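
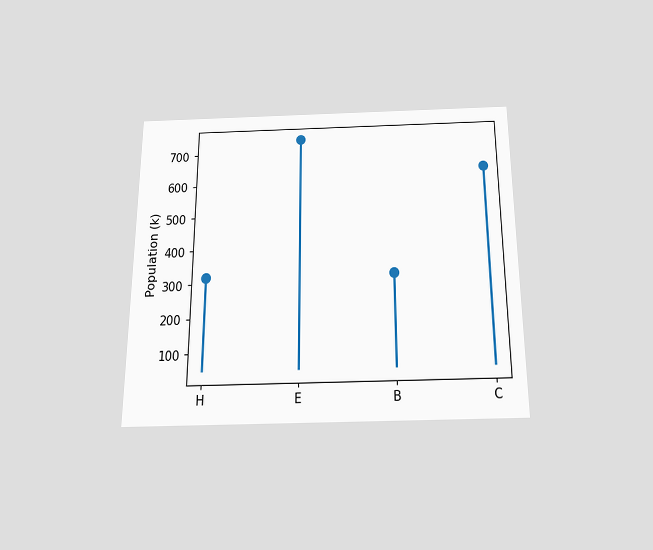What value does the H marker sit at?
318k

The chart is viewed slightly from below. The H marker sits at 318k.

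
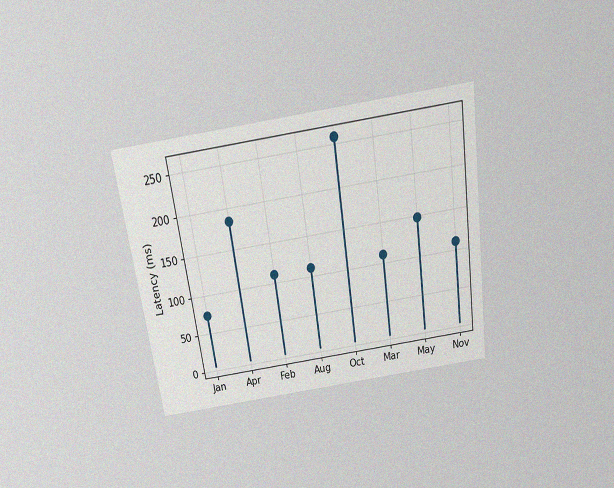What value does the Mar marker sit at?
111ms

The chart is tilted about 8° counter-clockwise and viewed slightly from above, with some photo noise. The Mar marker sits at 111ms.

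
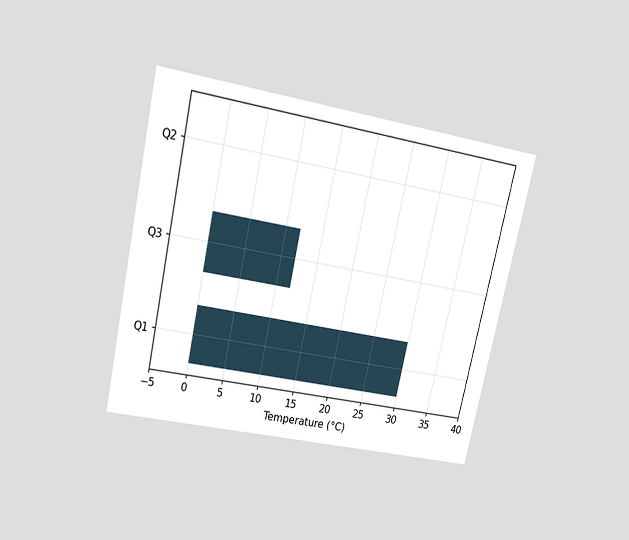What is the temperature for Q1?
30°C

The chart is tilted about 12° clockwise and viewed slightly from above. Reading along the chart's x-axis, the Q1 bar reaches 30°C.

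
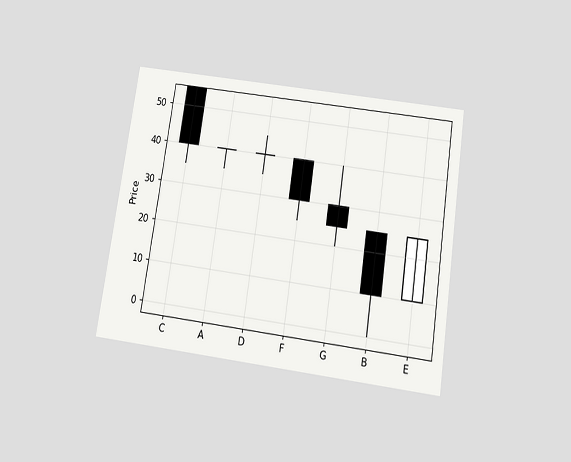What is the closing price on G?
25

The chart is tilted about 9° clockwise and viewed slightly from below. The G candle closes at 25.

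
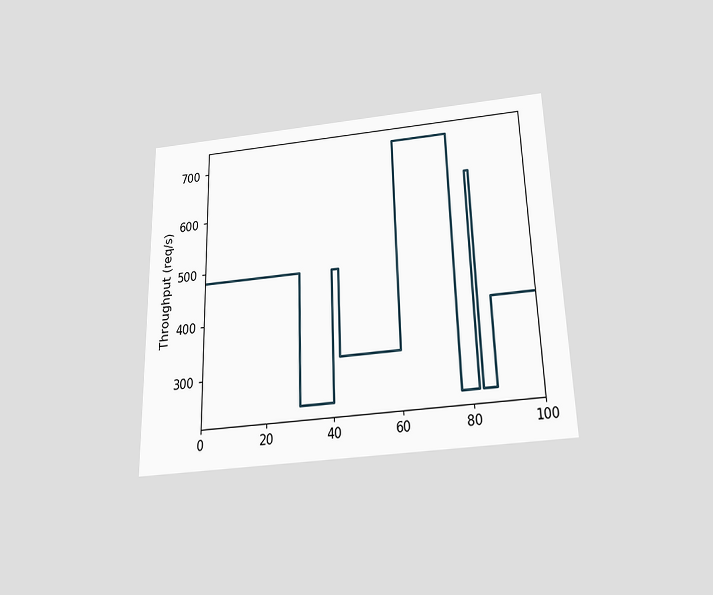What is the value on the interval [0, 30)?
The chart is viewed slightly from below. On [0, 30) the step sits at 480req/s.

480req/s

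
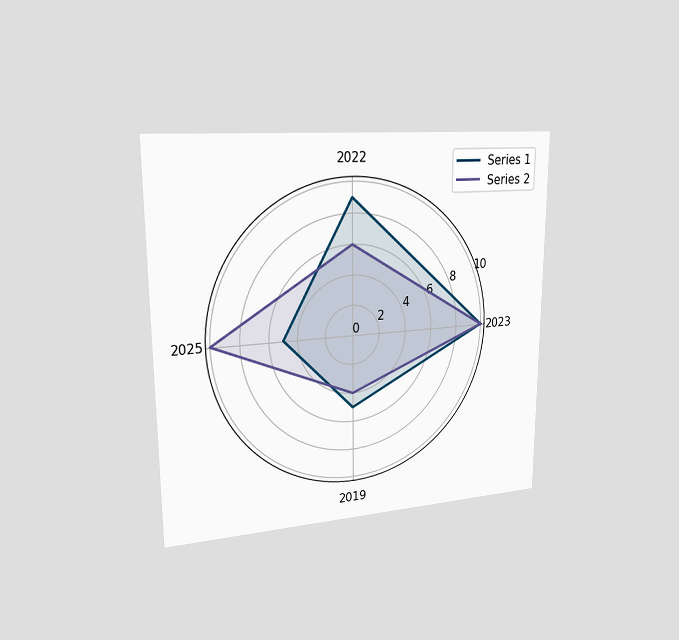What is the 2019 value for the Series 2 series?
4

The chart is viewed slightly from the left. On the 2019 axis, Series 2 reaches 4.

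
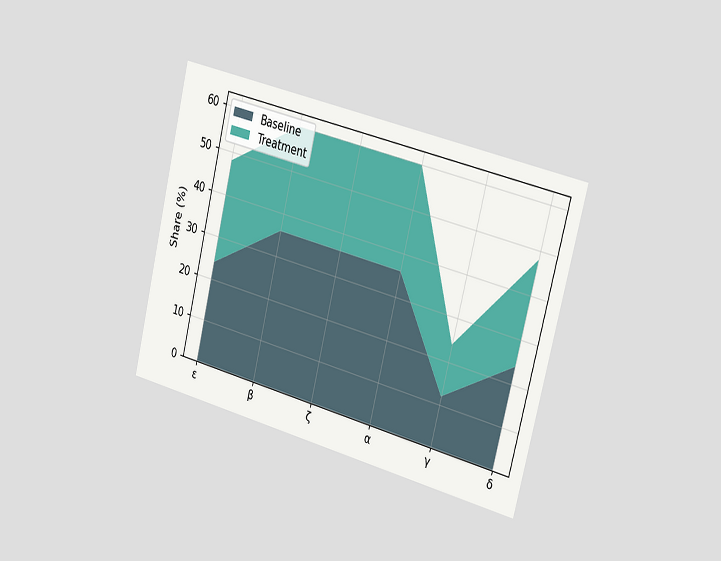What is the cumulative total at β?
60%

The chart is tilted about 14° clockwise and viewed slightly from the right. The stacked total at β reaches 60%.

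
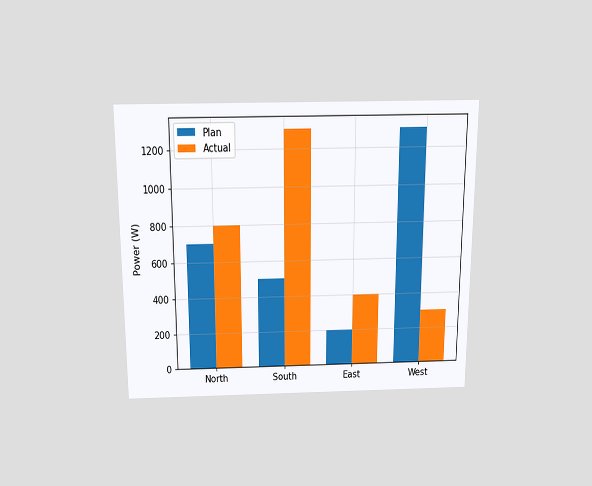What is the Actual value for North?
800W

The chart is viewed slightly from above. The Actual bar at North reaches 800W on the y-axis.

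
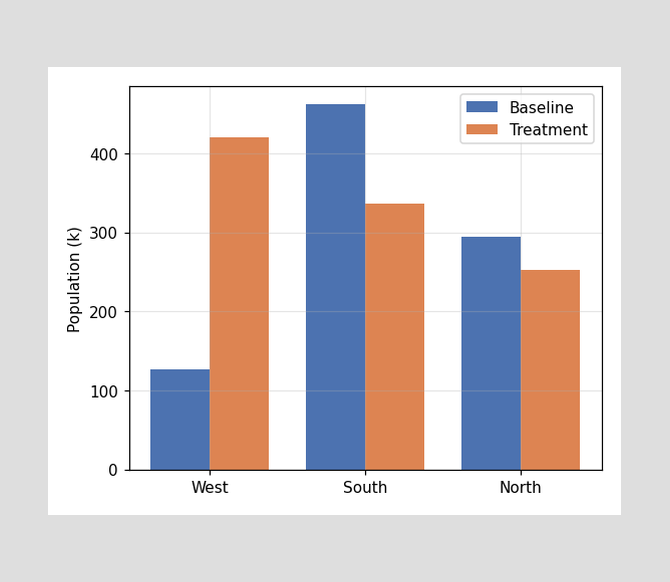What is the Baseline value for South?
The Baseline bar at South reaches 462k on the y-axis.

462k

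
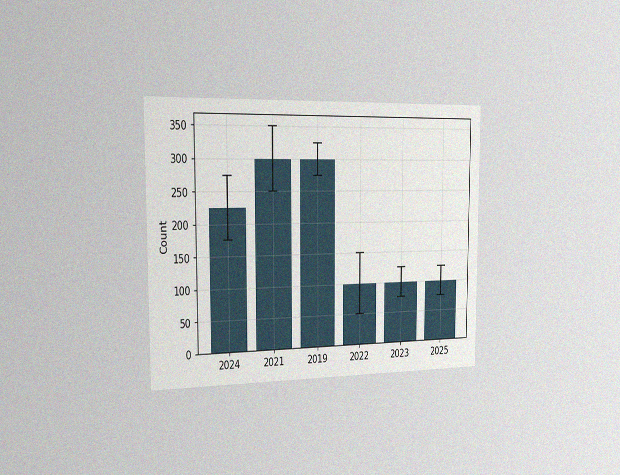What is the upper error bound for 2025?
125

The chart is viewed slightly from the left, with some photo noise. The 2025 bar's upper whisker reaches 125.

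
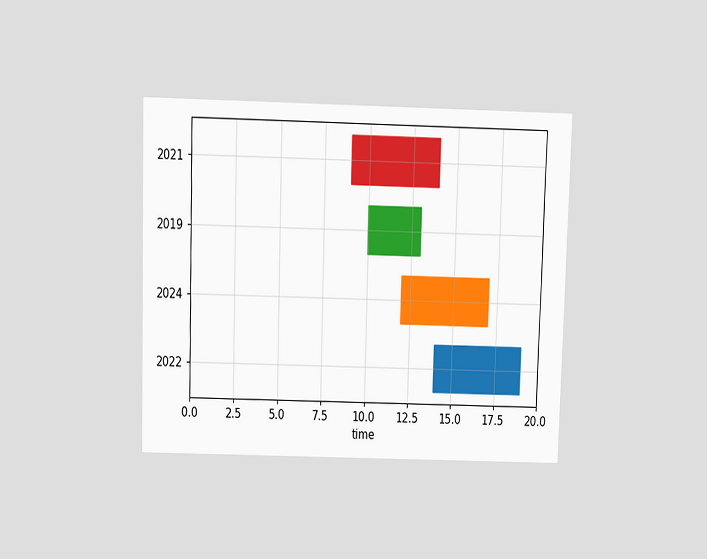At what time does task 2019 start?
The chart is viewed slightly from above. The 2019 bar begins at t=10.

10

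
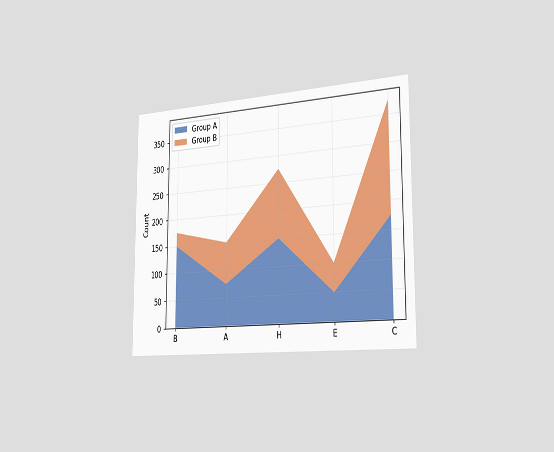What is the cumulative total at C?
375

The chart is viewed slightly from the right. The stacked total at C reaches 375.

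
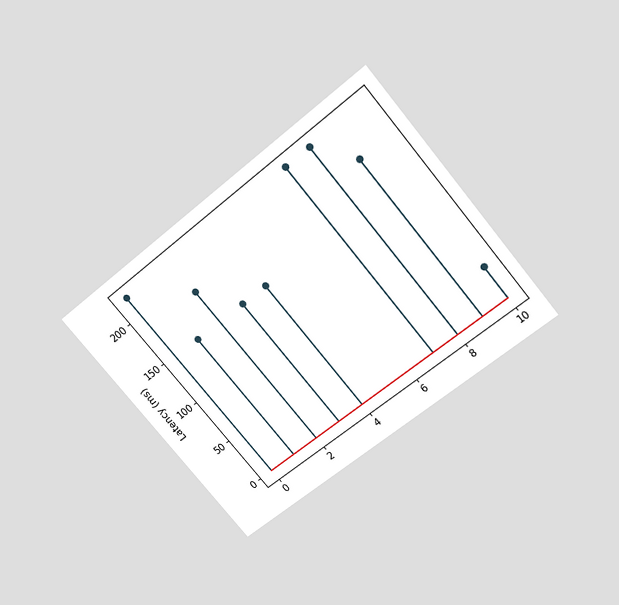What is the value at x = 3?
148ms

The chart is tilted about 40° counter-clockwise and viewed slightly from above. The stem at x=3 reaches 148ms.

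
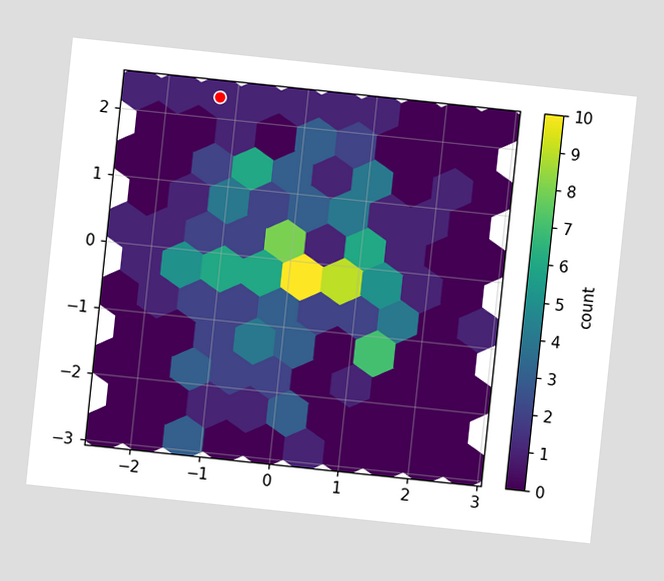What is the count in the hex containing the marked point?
1

The chart is tilted about 6° clockwise. The marked hex reads 1 on the colorbar.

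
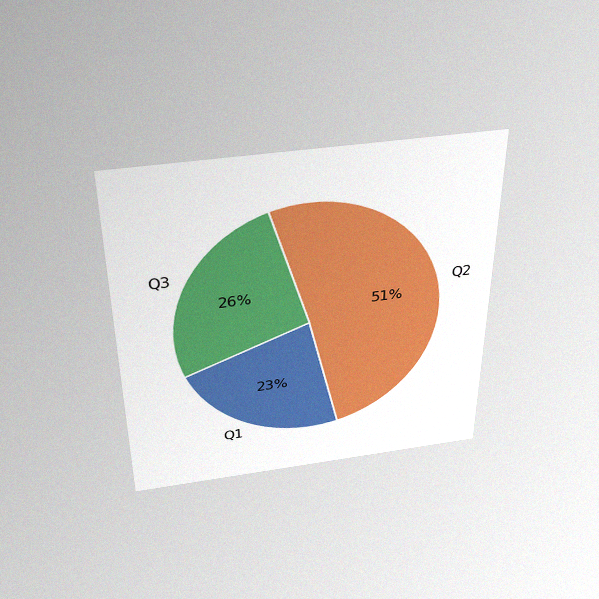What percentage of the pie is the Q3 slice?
26%

The chart is viewed slightly from above, with some photo noise. The Q3 slice takes up 26% of the pie.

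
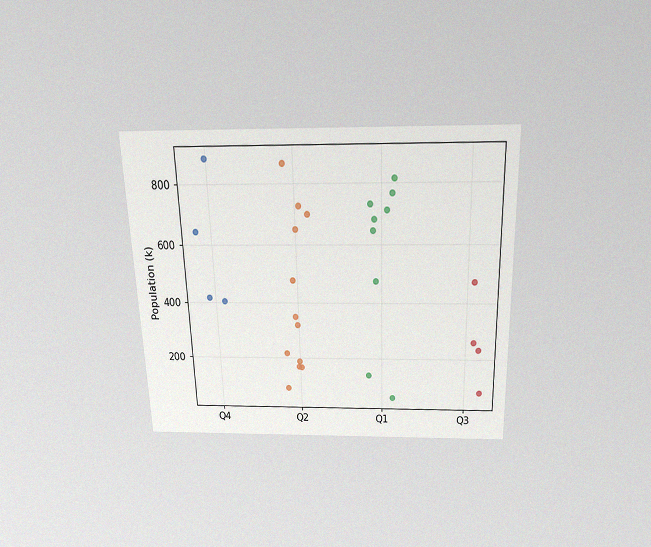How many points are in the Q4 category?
4

The chart is viewed slightly from above, with some photo noise. Counting the markers in the Q4 column gives 4.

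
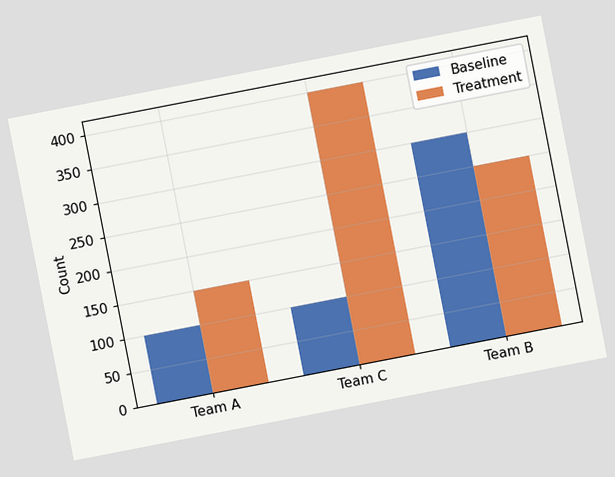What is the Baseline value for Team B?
300

The chart is tilted about 11° counter-clockwise. The Baseline bar at Team B reaches 300 on the y-axis.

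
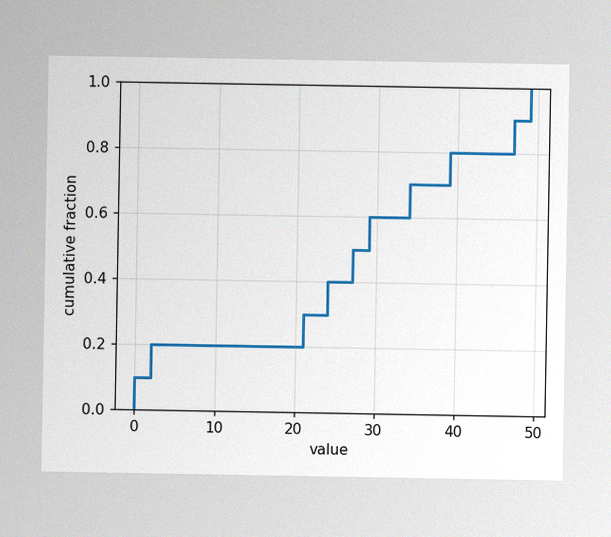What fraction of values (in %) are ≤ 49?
The image has some photo noise and uneven lighting. At x=49 the ECDF step is at 100%.

100%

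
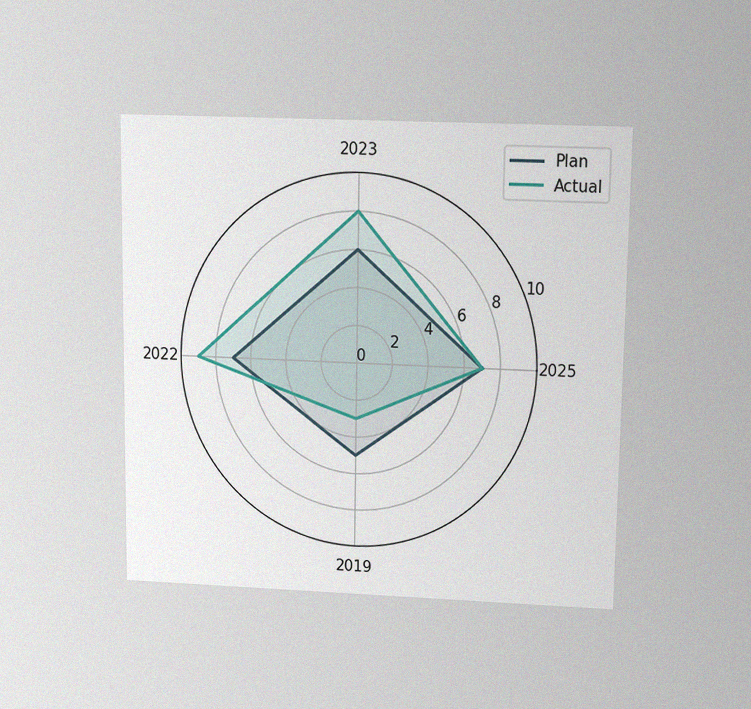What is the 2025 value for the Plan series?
7

The chart is viewed slightly from above, with some photo noise. On the 2025 axis, Plan reaches 7.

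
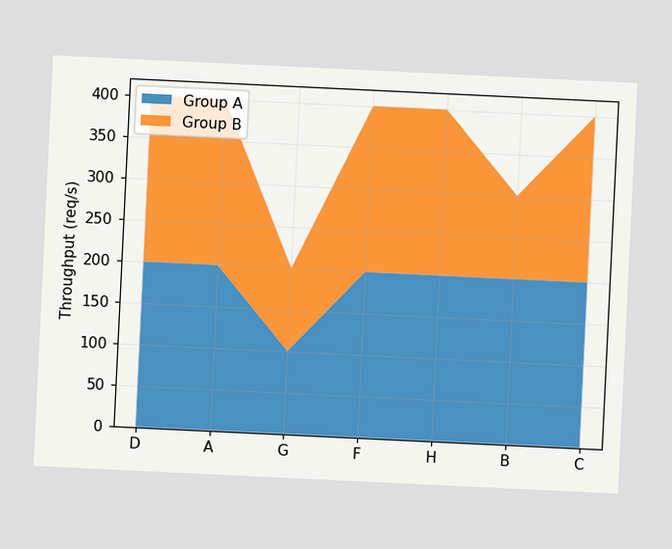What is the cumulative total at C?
400req/s

The chart is tilted about 3° clockwise. The stacked total at C reaches 400req/s.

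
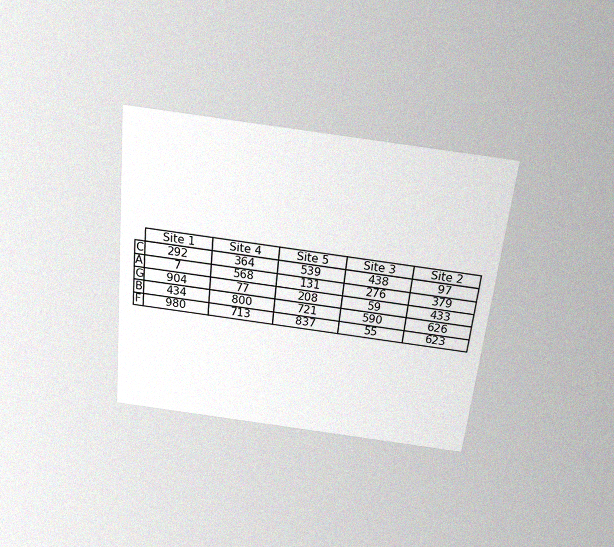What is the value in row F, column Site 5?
The chart is tilted about 6° clockwise and viewed slightly from above, with some photo noise. The (F, Site 5) cell reads 837.

837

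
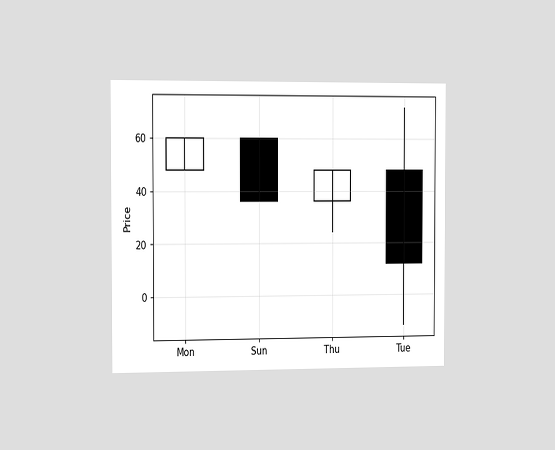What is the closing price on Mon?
The chart is viewed slightly from the left. The Mon candle closes at 60.

60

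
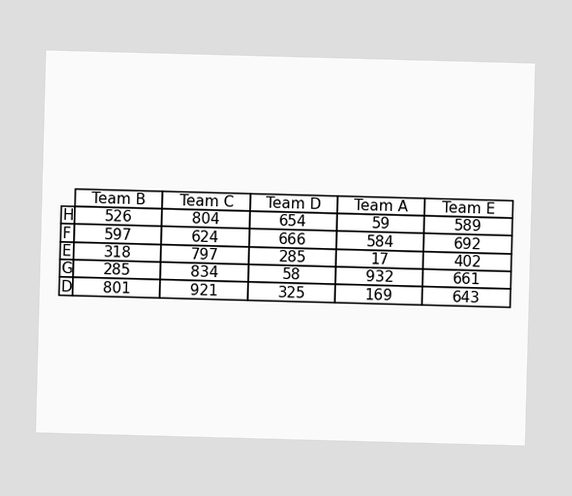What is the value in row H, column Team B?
The (H, Team B) cell reads 526.

526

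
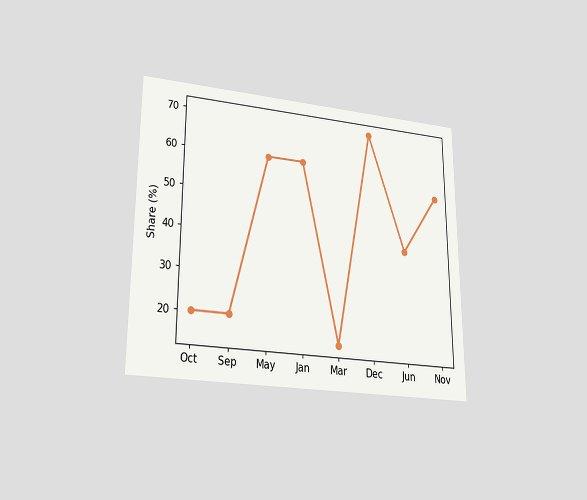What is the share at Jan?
60%

The chart is viewed slightly from below. At Jan, the line is at 60%.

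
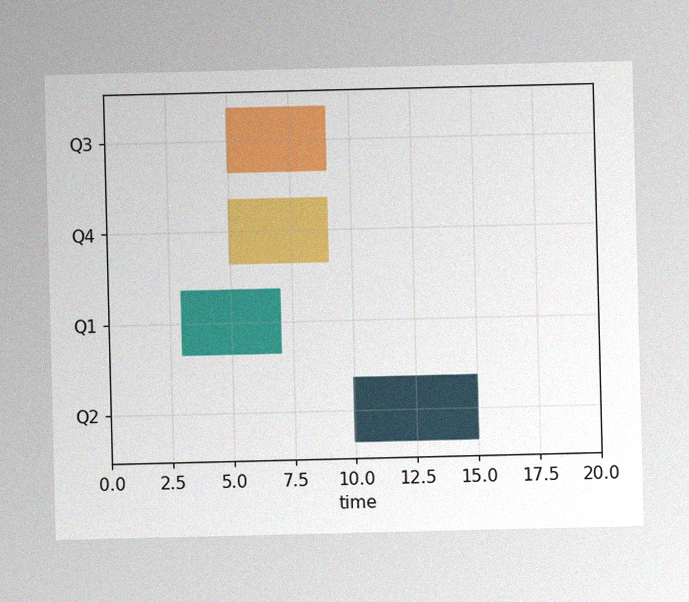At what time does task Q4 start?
The image has some photo noise and uneven lighting. The Q4 bar begins at t=5.

5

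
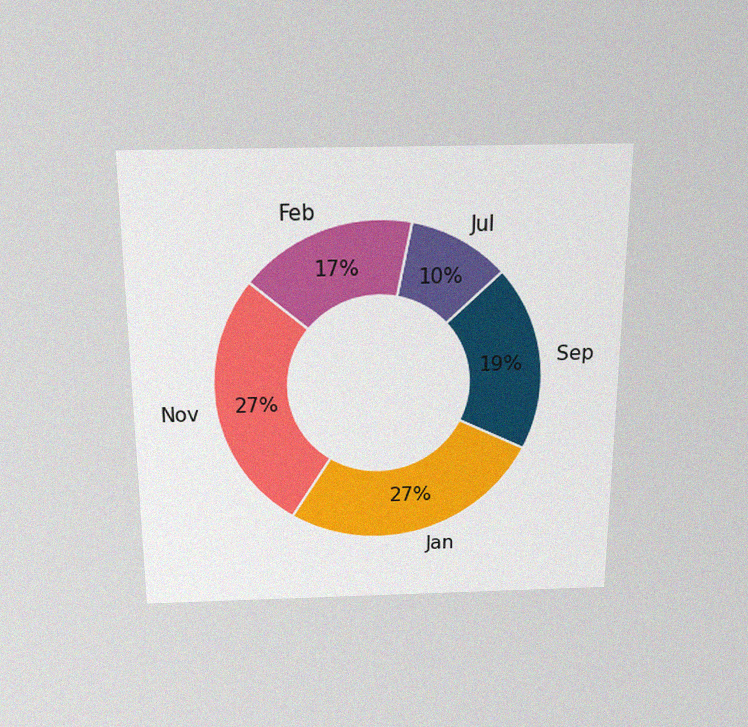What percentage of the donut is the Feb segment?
17%

The chart is viewed slightly from above, with some photo noise. The Feb segment takes up 17% of the ring.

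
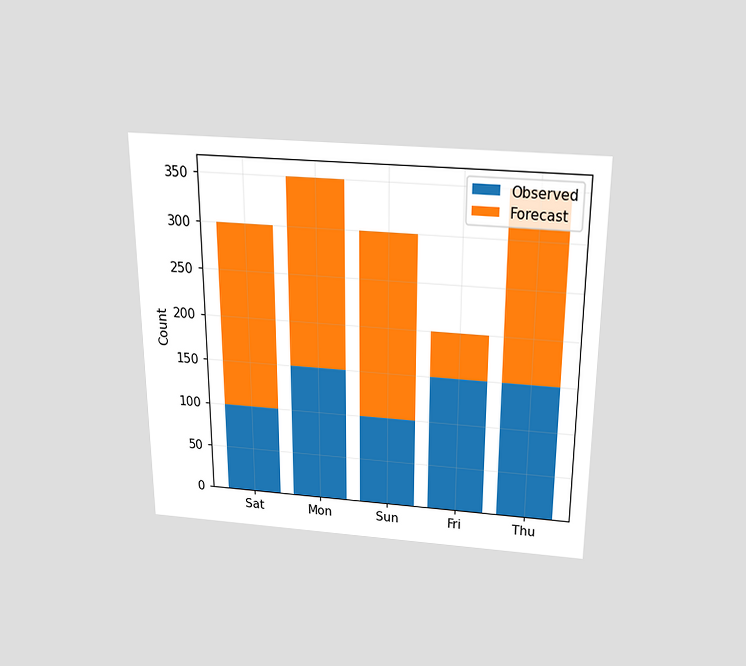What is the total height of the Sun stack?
The chart is viewed slightly from above. The Sun stack's top reaches 300 on the y-axis.

300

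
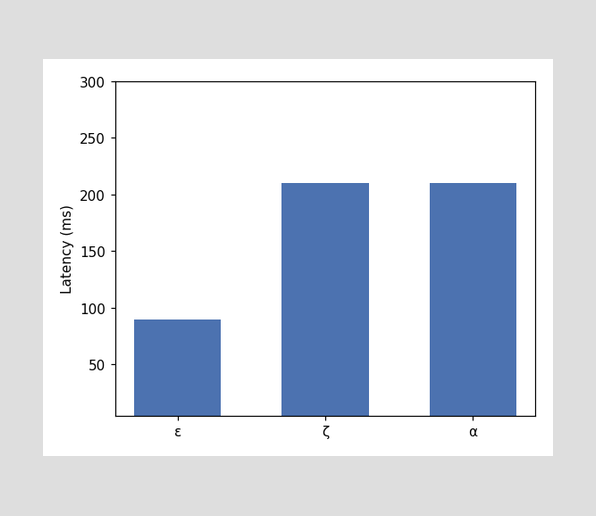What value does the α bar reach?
Reading along the chart's y-axis, the α bar reaches 210ms.

210ms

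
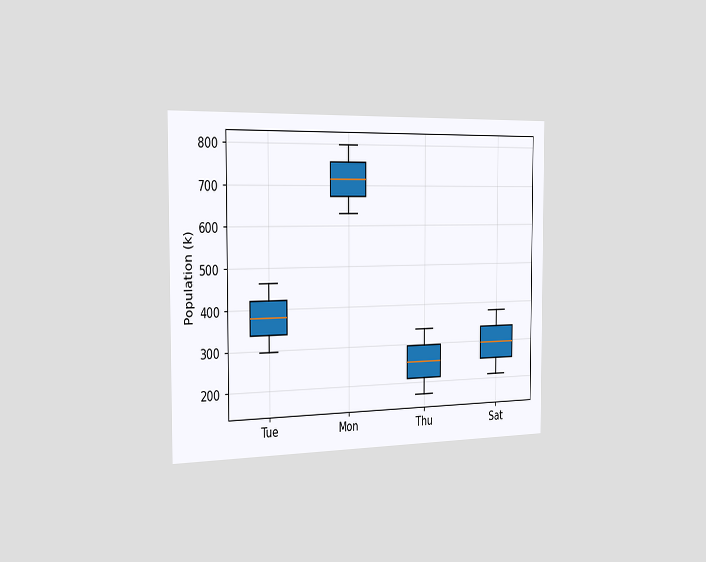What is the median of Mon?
714k

The chart is viewed slightly from the left. The median line in the Mon box sits at 714k.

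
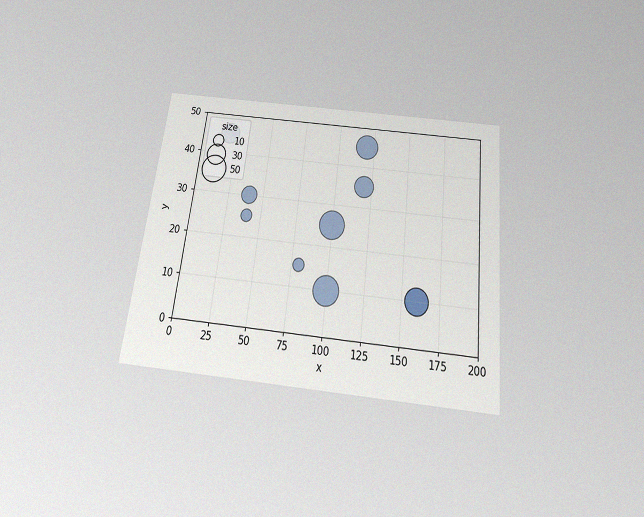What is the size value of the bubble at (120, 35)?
The chart is tilted about 7° clockwise and viewed slightly from below, with some photo noise. Matching the bubble at (120, 35) against the size legend gives 30.

30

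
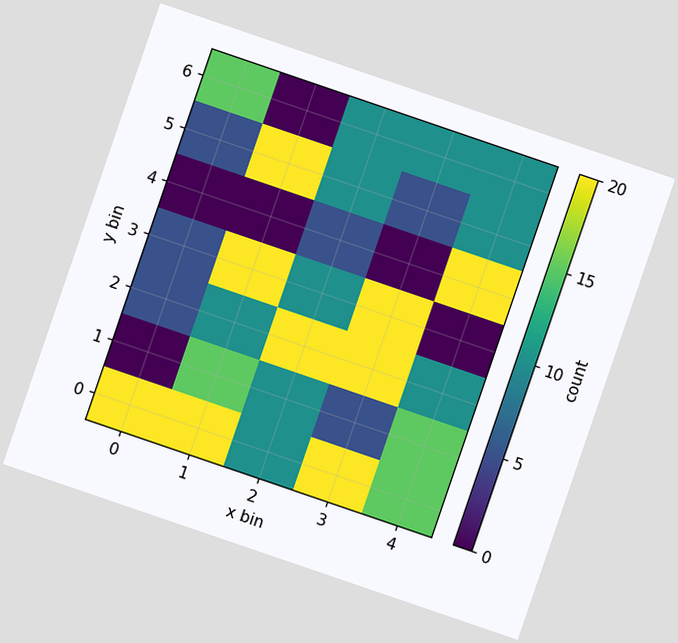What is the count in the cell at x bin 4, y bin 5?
The chart is tilted about 19° clockwise. Matching the cell (4, 5) against the colorbar gives 10.

10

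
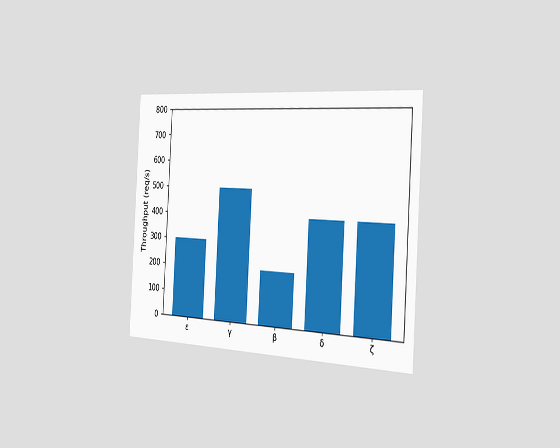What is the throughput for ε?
The chart is tilted about 3° clockwise and viewed slightly from the right. Reading along the chart's y-axis, the ε bar reaches 300req/s.

300req/s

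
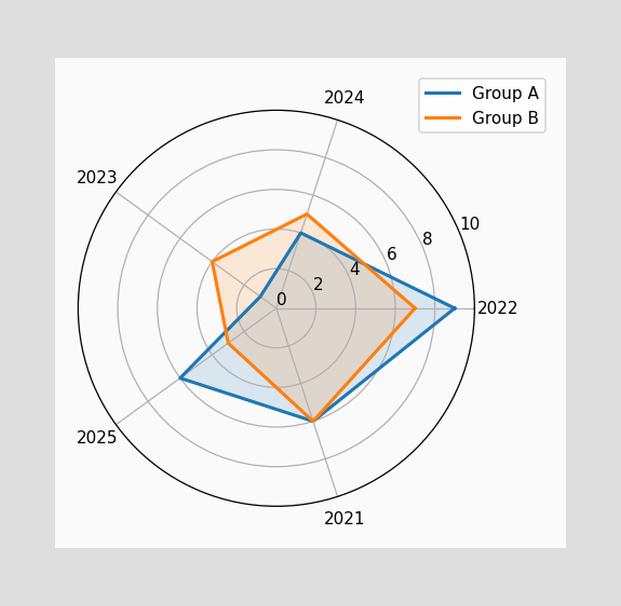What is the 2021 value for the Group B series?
6

On the 2021 axis, Group B reaches 6.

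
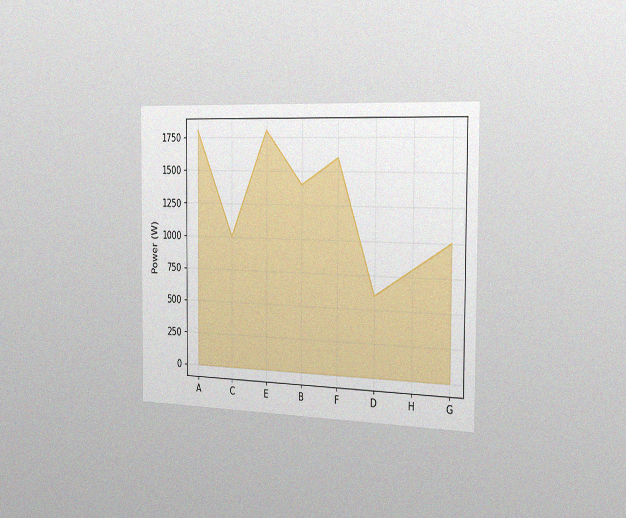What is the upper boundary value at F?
1600W

The chart is viewed slightly from the right, with some photo noise. At F the upper boundary is at 1600W.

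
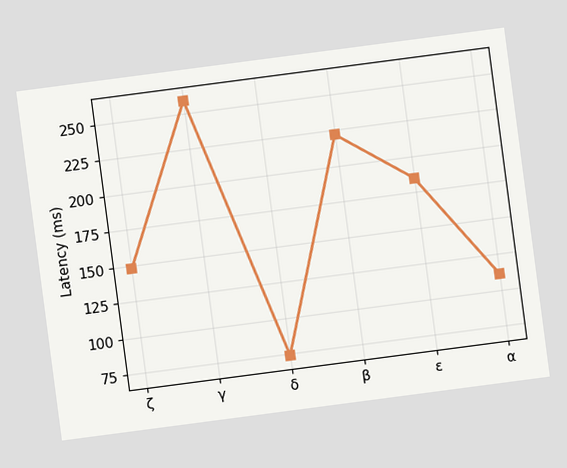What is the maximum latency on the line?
259ms

The chart is tilted about 7° counter-clockwise. The highest point is at γ, and reading across to the y-axis gives 259ms.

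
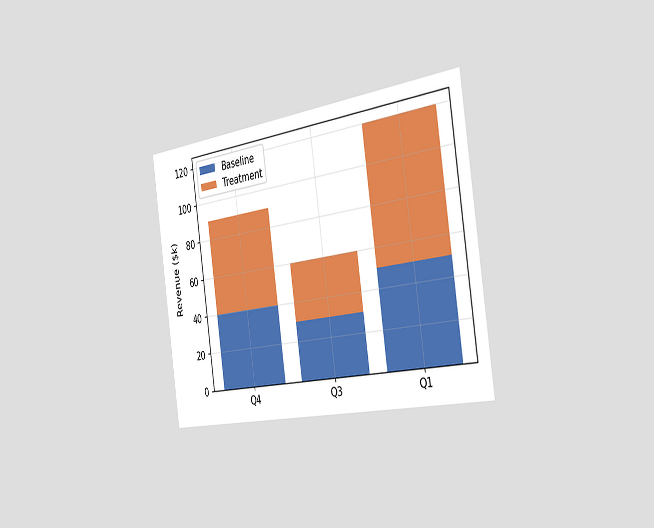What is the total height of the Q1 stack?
The chart is tilted about 8° counter-clockwise and viewed slightly from the right. The Q1 stack's top reaches $120k on the y-axis.

$120k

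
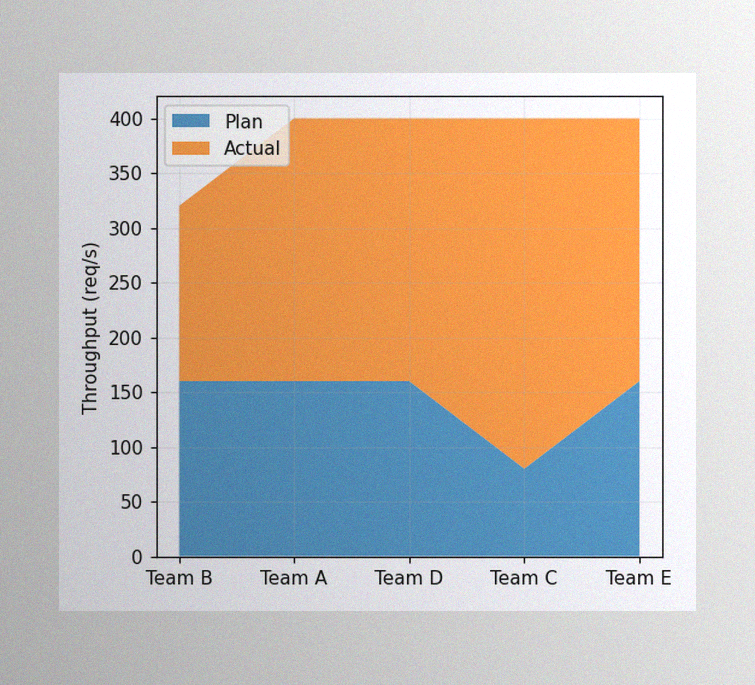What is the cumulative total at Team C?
The image has some photo noise and uneven lighting. The stacked total at Team C reaches 400req/s.

400req/s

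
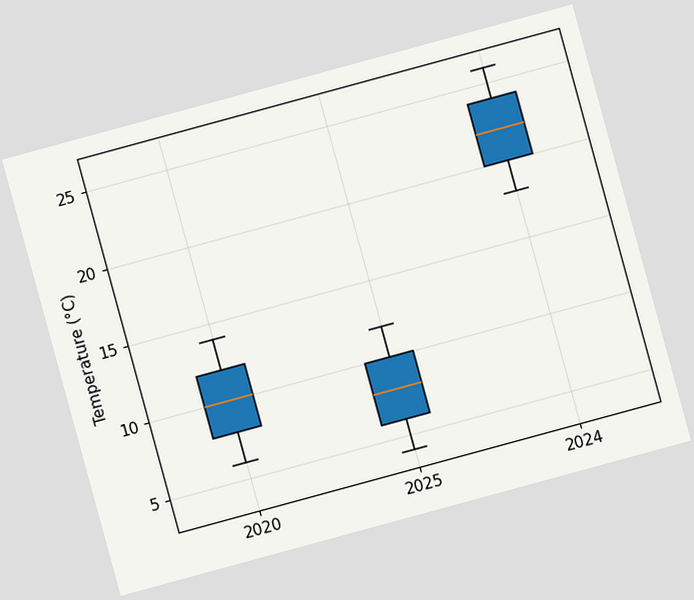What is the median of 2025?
8°C

The chart is tilted about 15° counter-clockwise. The median line in the 2025 box sits at 8°C.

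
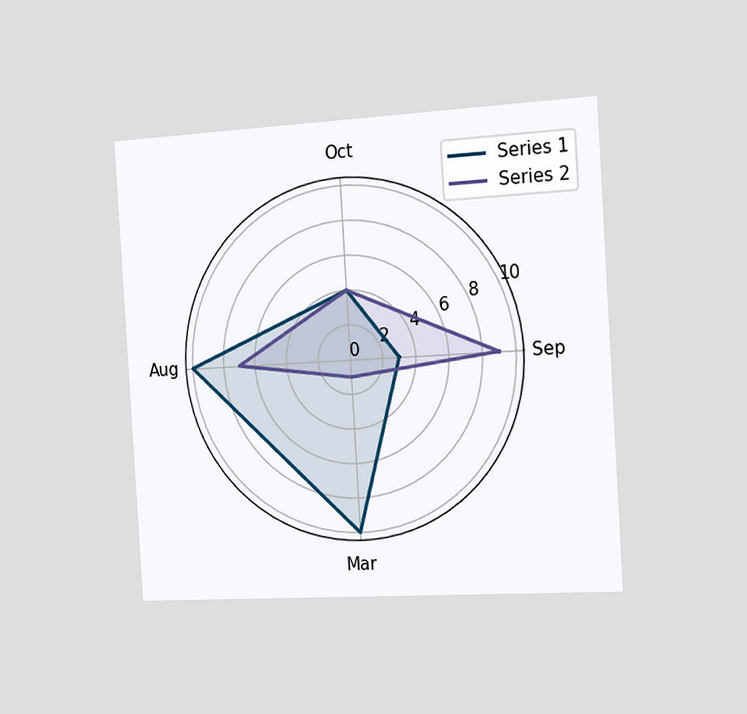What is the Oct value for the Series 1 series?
4

The chart is tilted about 4° counter-clockwise and viewed slightly from the right. On the Oct axis, Series 1 reaches 4.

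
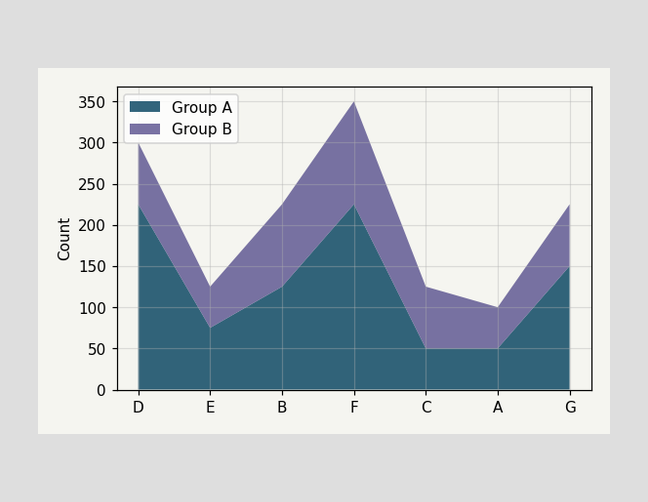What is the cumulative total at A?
100

The stacked total at A reaches 100.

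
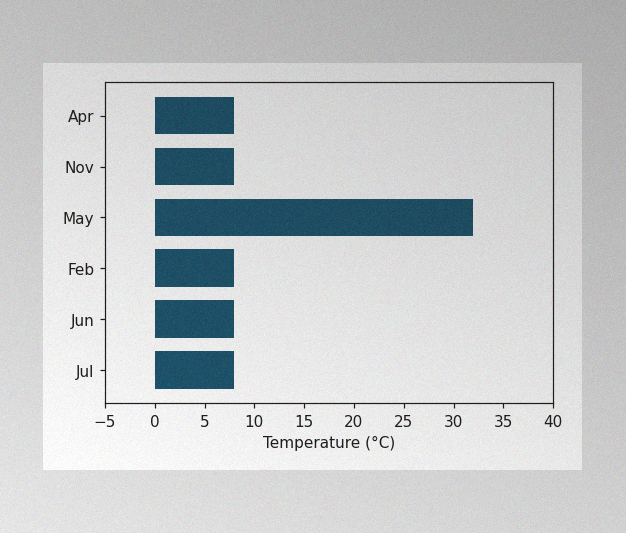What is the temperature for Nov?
The image has some photo noise and uneven lighting. Reading along the chart's x-axis, the Nov bar reaches 8°C.

8°C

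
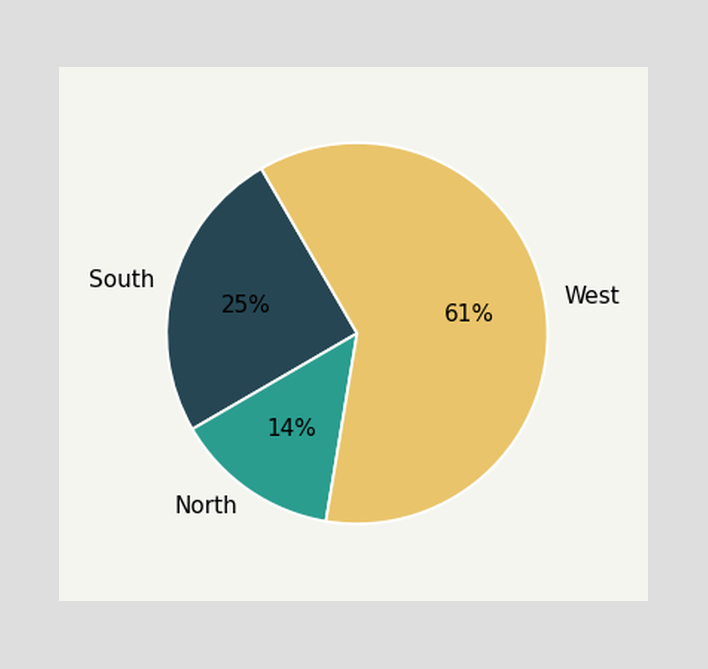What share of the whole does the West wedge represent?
The West slice takes up 61% of the pie.

61%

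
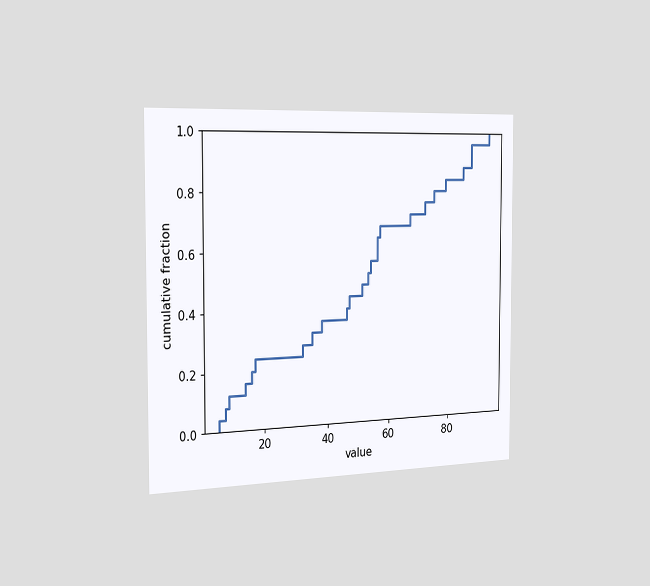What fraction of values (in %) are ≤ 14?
The chart is viewed slightly from the left. At x=14 the ECDF step is at 16%.

16%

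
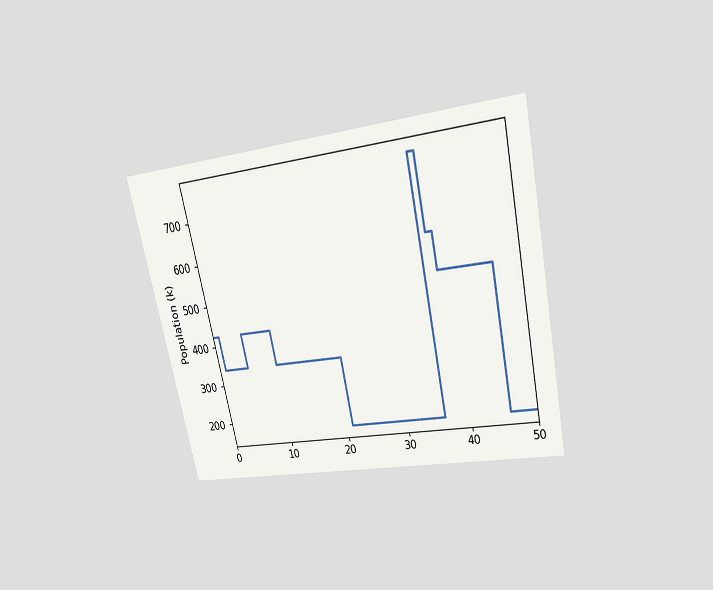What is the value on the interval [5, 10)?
The chart is tilted about 12° counter-clockwise and viewed slightly from above. On [5, 10) the step sits at 425k.

425k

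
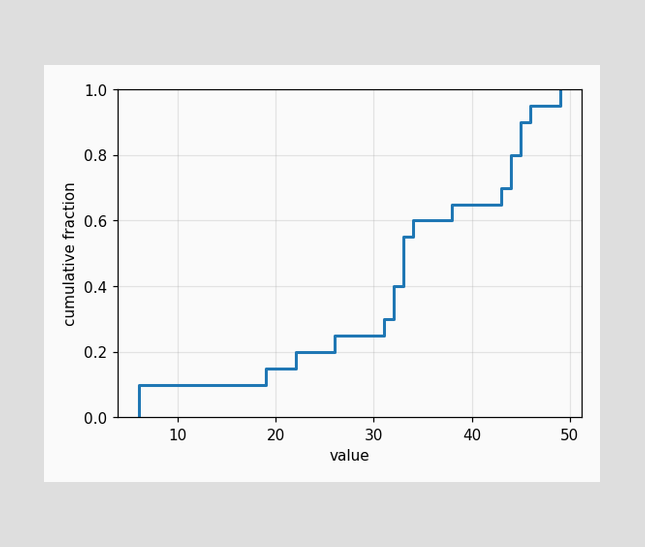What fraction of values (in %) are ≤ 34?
At x=34 the ECDF step is at 60%.

60%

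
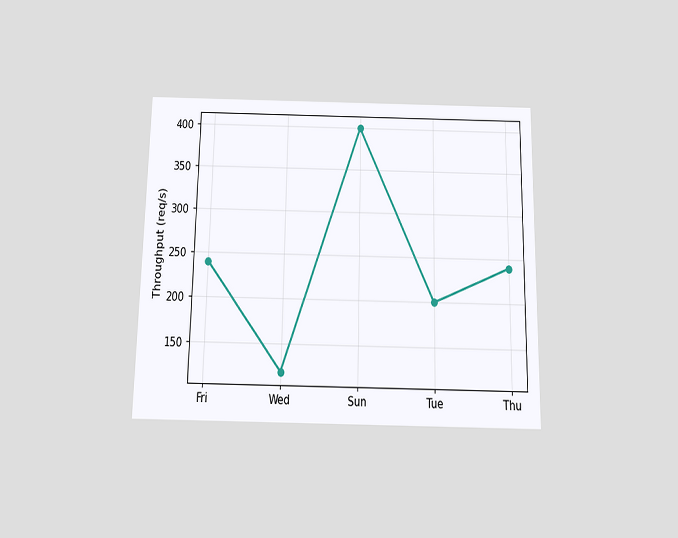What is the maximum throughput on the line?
400req/s

The chart is viewed slightly from below. The highest point is at Sun, and reading across to the y-axis gives 400req/s.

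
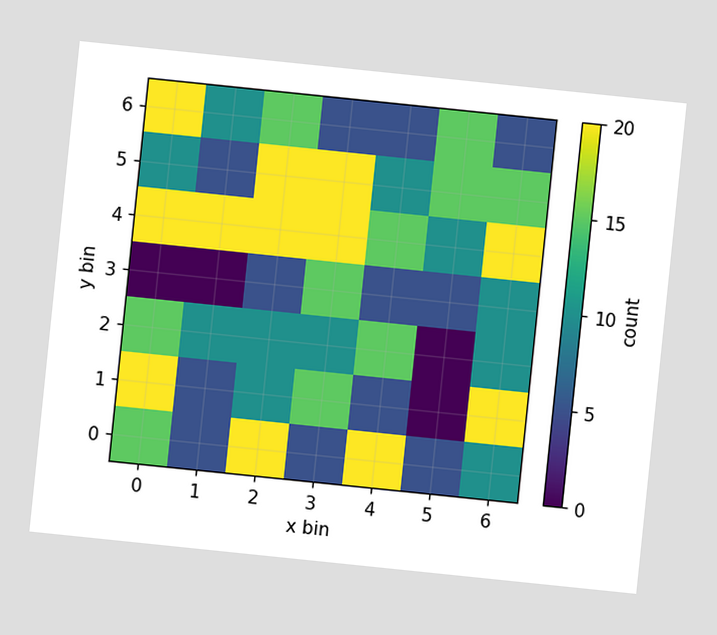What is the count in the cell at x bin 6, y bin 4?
The chart is tilted about 6° clockwise. Matching the cell (6, 4) against the colorbar gives 20.

20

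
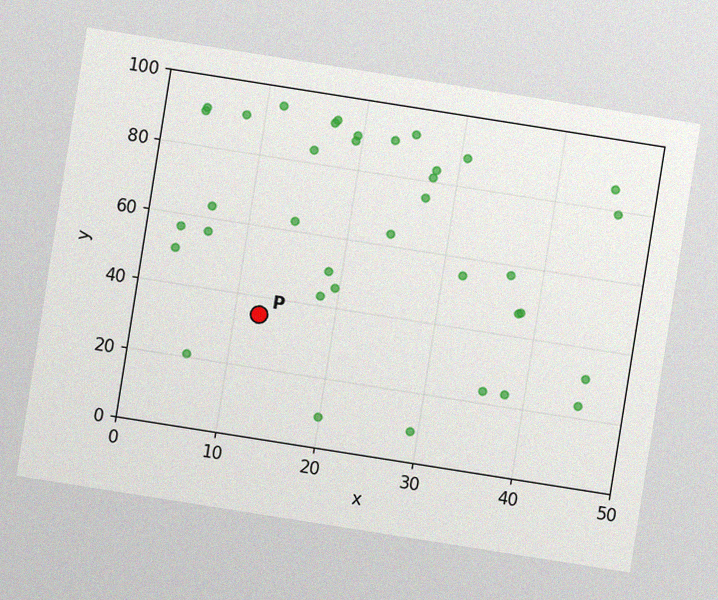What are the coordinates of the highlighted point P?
The chart is tilted about 9° clockwise, with some photo noise. Following the gridlines from P to each axis, P sits at (12.5, 35).

(12.5, 35)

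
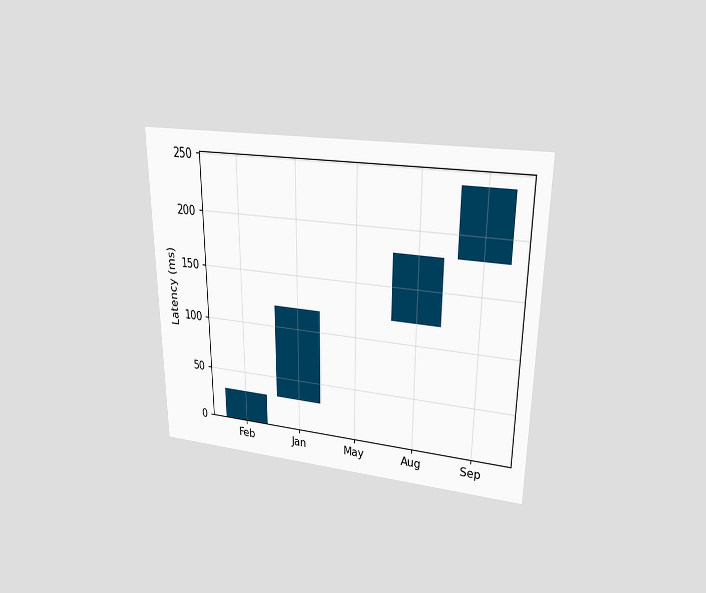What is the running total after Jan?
The chart is viewed at a slight angle. After Jan the running total reaches 120ms.

120ms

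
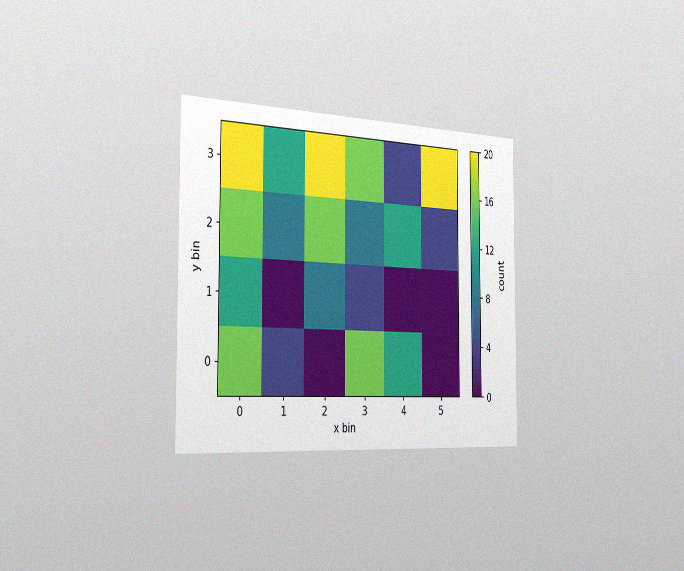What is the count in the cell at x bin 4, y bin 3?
4

The chart is viewed slightly from the left, with some photo noise. Matching the cell (4, 3) against the colorbar gives 4.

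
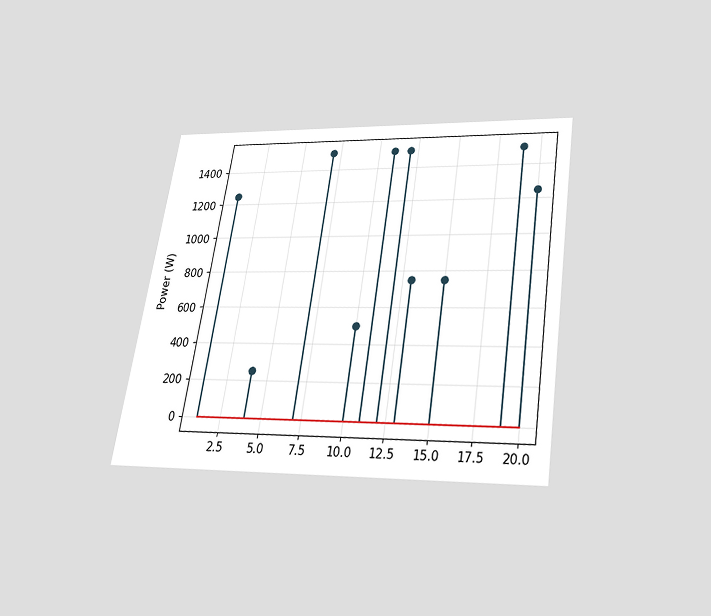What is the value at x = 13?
The chart is tilted about 9° clockwise and viewed slightly from below. The stem at x=13 reaches 750W.

750W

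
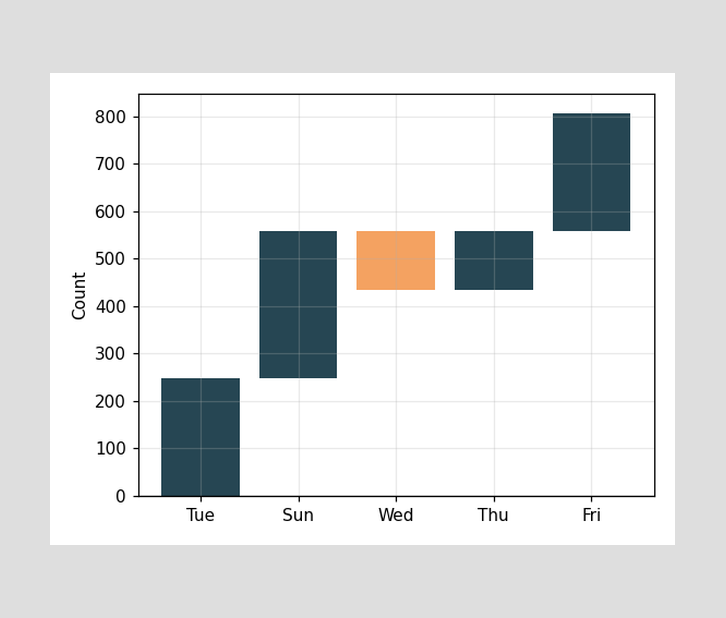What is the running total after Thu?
558

After Thu the running total reaches 558.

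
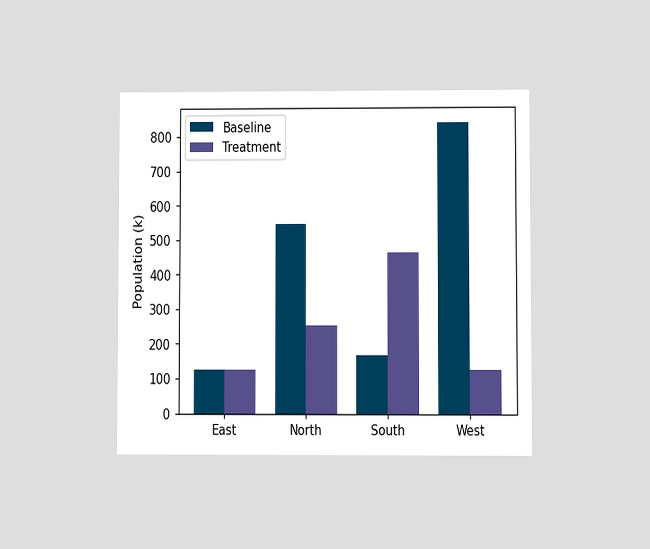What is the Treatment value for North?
252k

The chart is viewed at a slight angle. The Treatment bar at North reaches 252k on the y-axis.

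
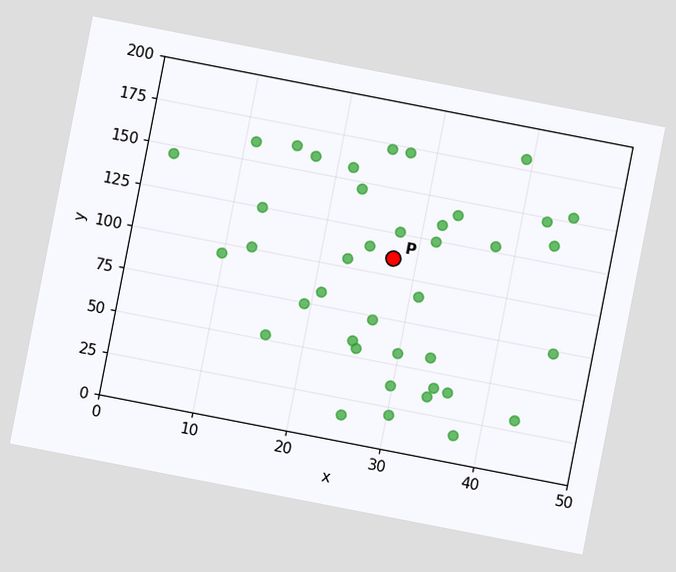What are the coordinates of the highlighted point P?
(27.5, 110)

The chart is tilted about 11° clockwise. Following the gridlines from P to each axis, P sits at (27.5, 110).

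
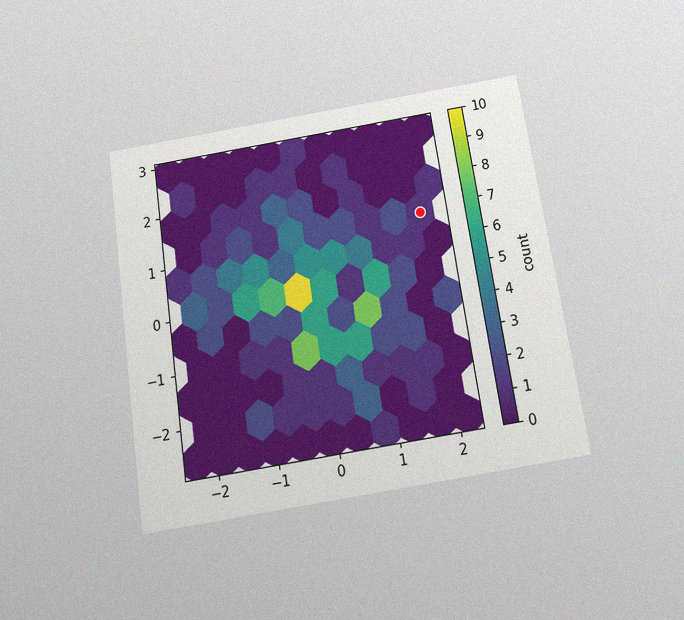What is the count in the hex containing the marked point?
The chart is tilted about 8° counter-clockwise and viewed slightly from below, with some photo noise. The marked hex reads 1 on the colorbar.

1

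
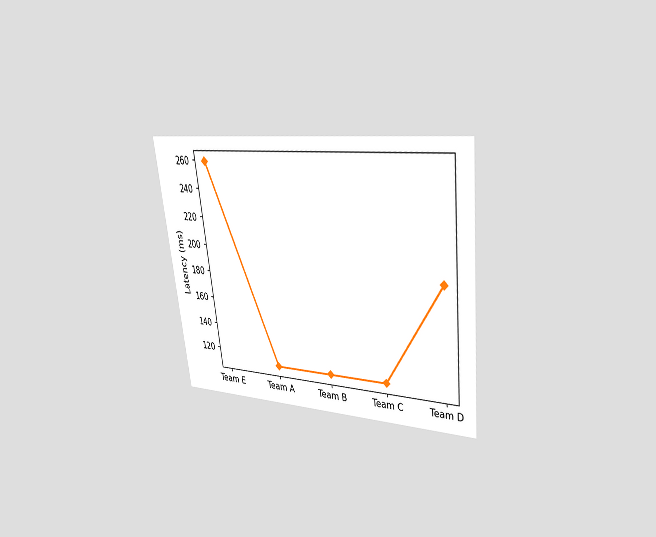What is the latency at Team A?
The chart is tilted about 7° counter-clockwise and viewed at a slight angle. At Team A, the line is at 111ms.

111ms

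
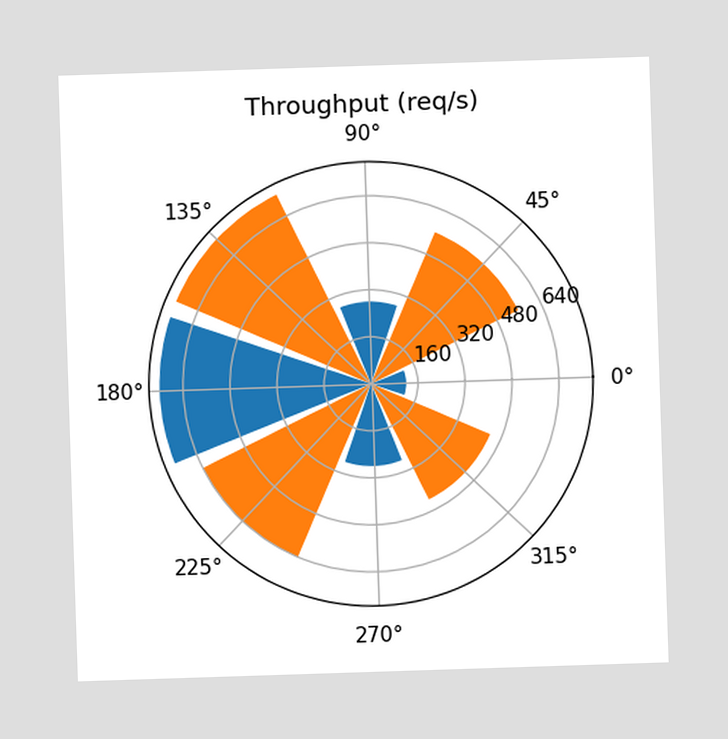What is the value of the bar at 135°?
The bar at 135° reaches 720req/s on the radial axis.

720req/s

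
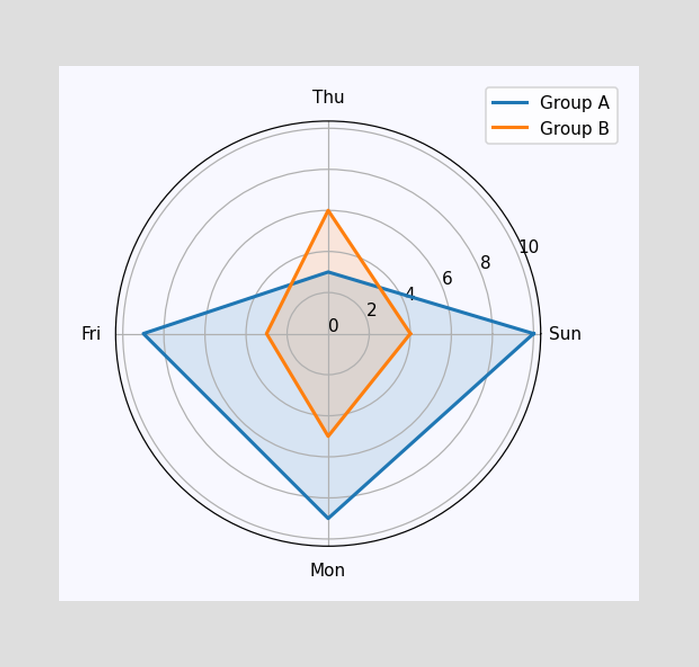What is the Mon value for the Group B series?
5

On the Mon axis, Group B reaches 5.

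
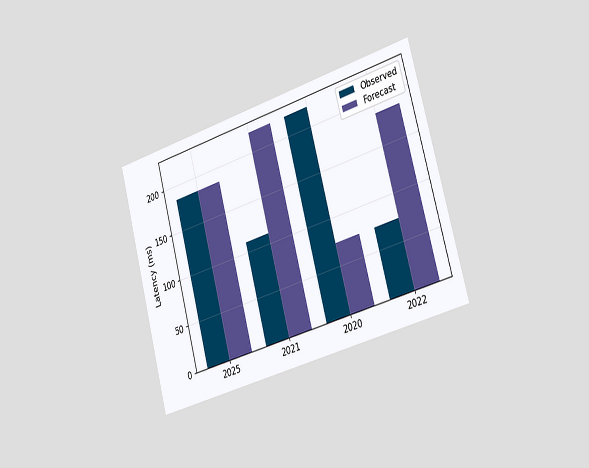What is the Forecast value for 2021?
The chart is tilted about 15° counter-clockwise and viewed slightly from the right. The Forecast bar at 2021 reaches 222ms on the y-axis.

222ms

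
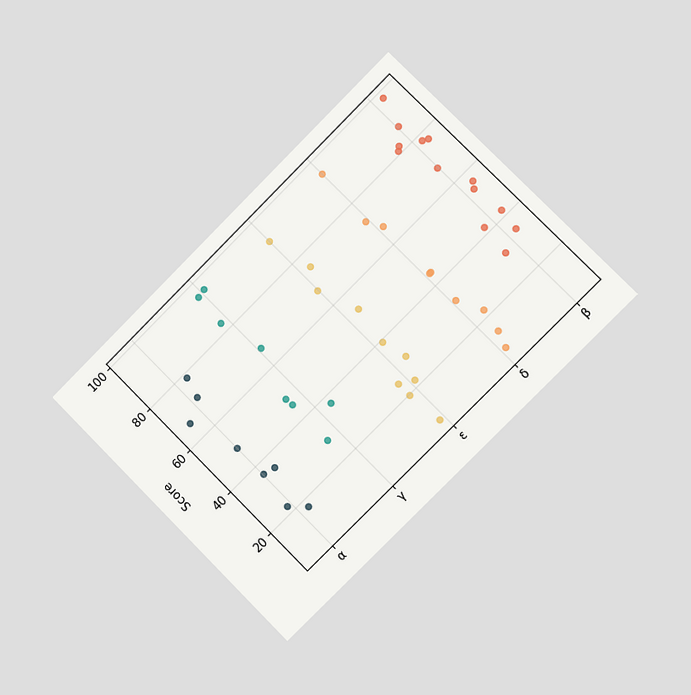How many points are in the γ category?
8

The chart is tilted about 45° counter-clockwise and viewed slightly from the right. Counting the markers in the γ column gives 8.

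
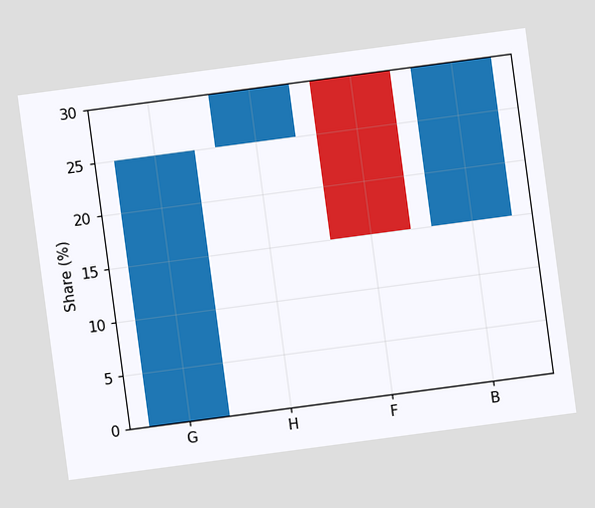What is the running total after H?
30%

The chart is tilted about 8° counter-clockwise. After H the running total reaches 30%.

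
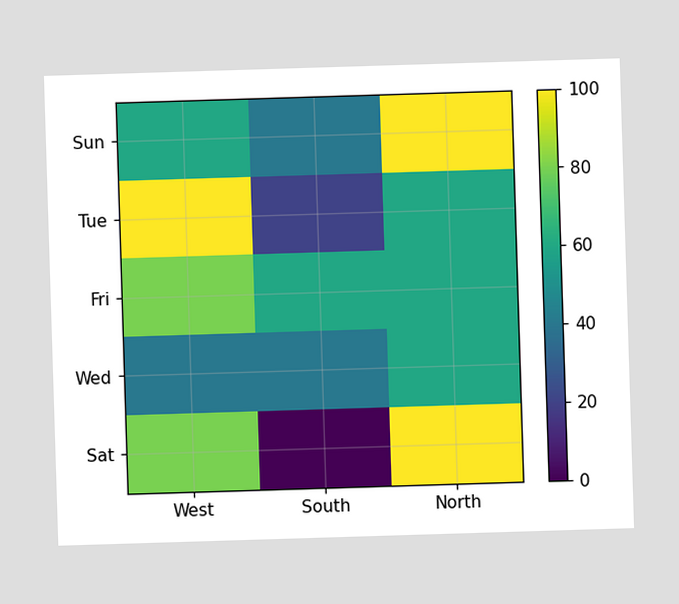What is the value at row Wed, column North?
60

Matching cell (Wed, North) against the colorbar gives 60.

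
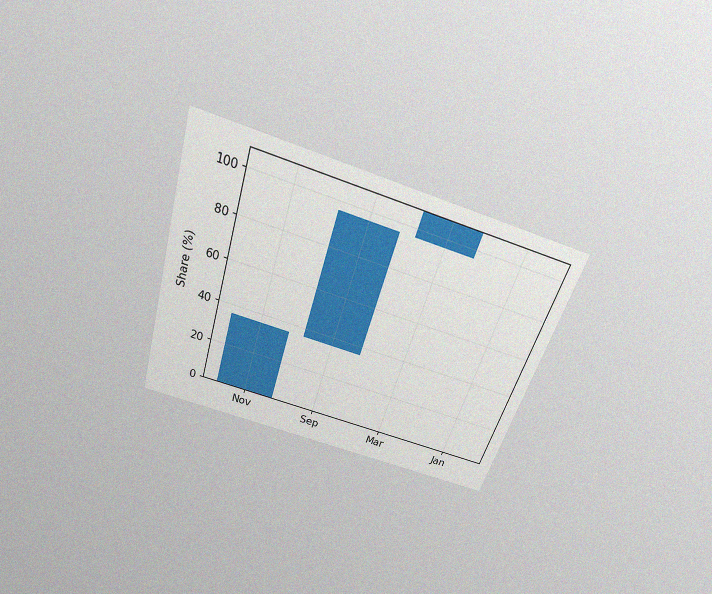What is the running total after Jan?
The chart is tilted about 18° clockwise and viewed slightly from above, with some photo noise. After Jan the running total reaches 108%.

108%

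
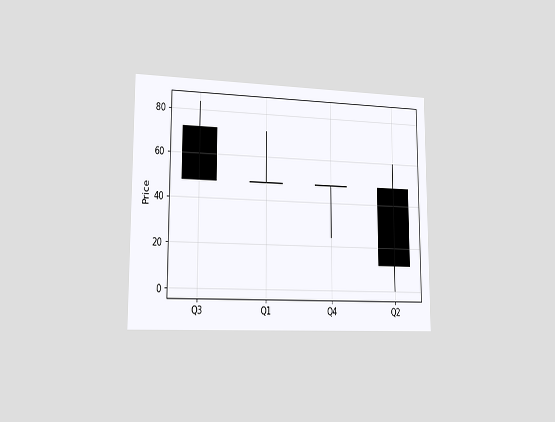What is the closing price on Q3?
48

The chart is viewed slightly from the left. The Q3 candle closes at 48.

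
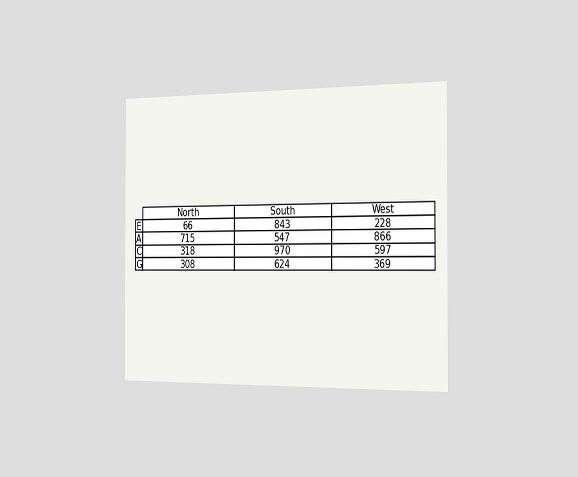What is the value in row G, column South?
624

The chart is viewed slightly from the right. The (G, South) cell reads 624.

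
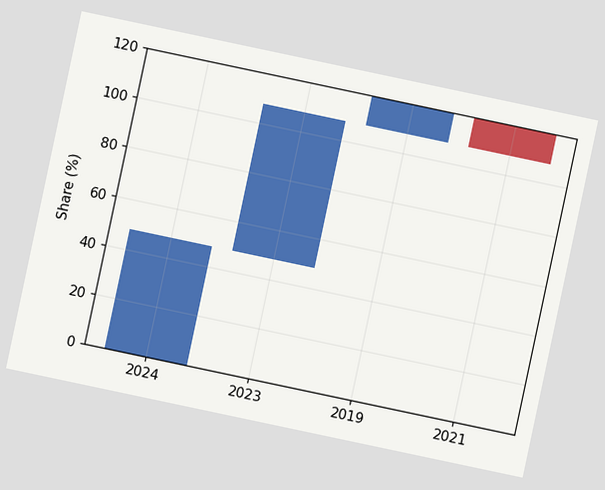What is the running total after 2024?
The chart is tilted about 12° clockwise. After 2024 the running total reaches 48%.

48%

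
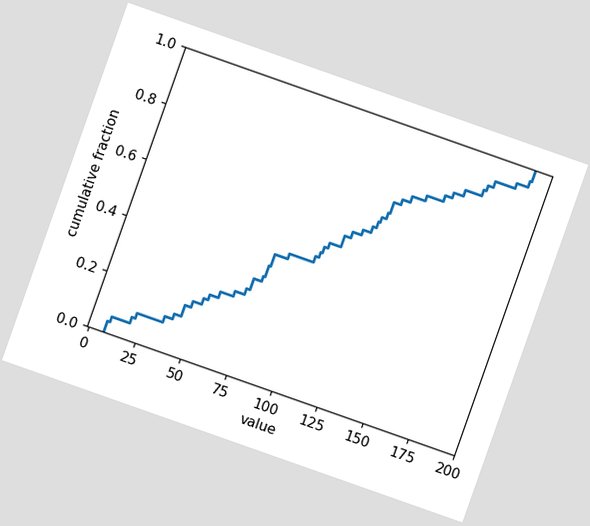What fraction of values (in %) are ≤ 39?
The chart is tilted about 19° clockwise. At x=39 the ECDF step is at 14%.

14%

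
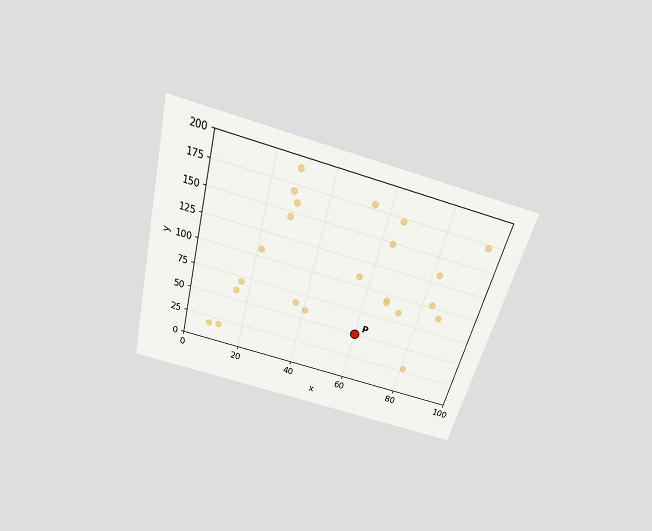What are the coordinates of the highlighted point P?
(60, 50)

The chart is tilted about 15° clockwise and viewed slightly from above. Following the gridlines from P to each axis, P sits at (60, 50).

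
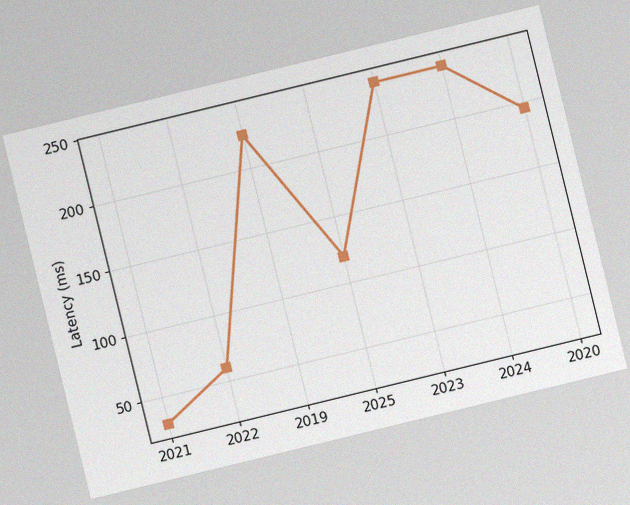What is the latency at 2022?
The chart is tilted about 14° counter-clockwise, with some photo noise. At 2022, the line is at 60ms.

60ms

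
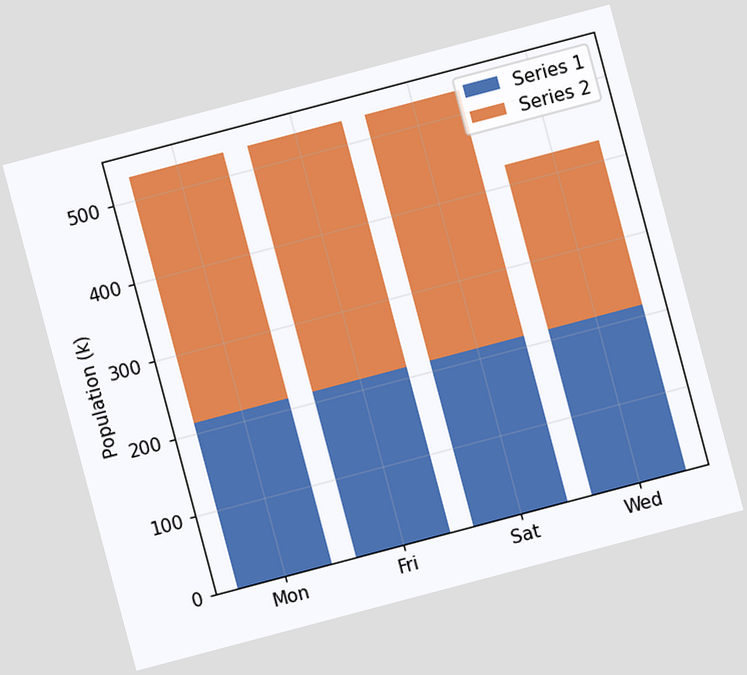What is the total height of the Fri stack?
The chart is tilted about 15° counter-clockwise. The Fri stack's top reaches 530k on the y-axis.

530k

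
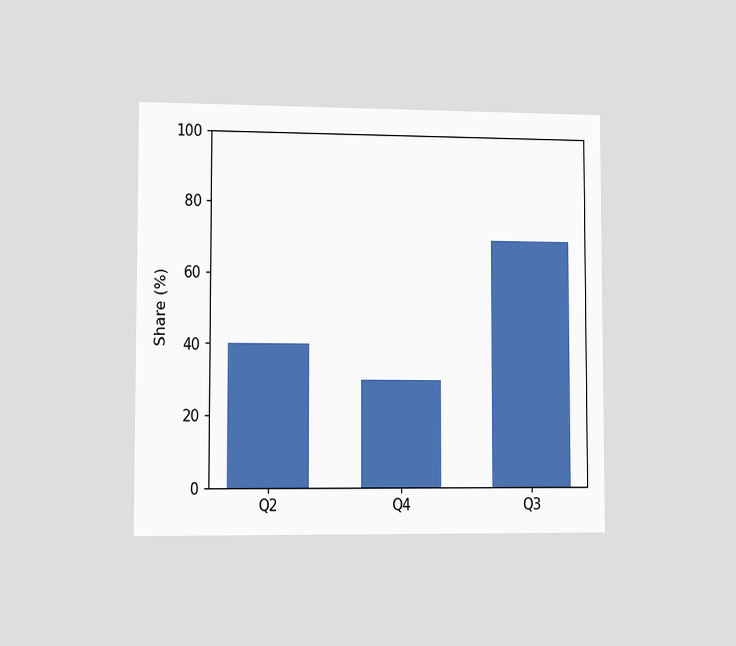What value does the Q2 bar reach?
The chart is viewed slightly from the left. Reading along the chart's y-axis, the Q2 bar reaches 40%.

40%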